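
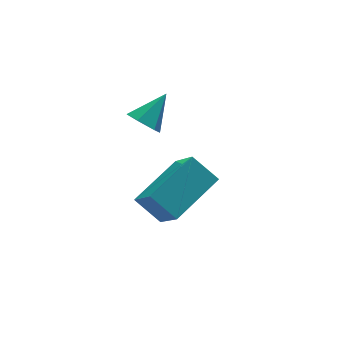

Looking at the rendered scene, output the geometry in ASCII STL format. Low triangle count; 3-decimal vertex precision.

solid 
facet normal -0.734 -0.326 -0.596
outer loop
vertex -1.261 3.861 2.863
vertex -1.543 3.614 3.345
vertex -1.665 4.189 3.181
endloop
endfacet
facet normal 0.422 0.843 -0.333
outer loop
vertex -1.261 3.861 2.863
vertex -1.665 4.189 3.181
vertex -0.617 4.026 4.095
endloop
endfacet
facet normal -0.735 -0.326 -0.595
outer loop
vertex -1.665 4.189 3.181
vertex -1.543 3.614 3.345
vertex -1.946 3.942 3.663
endloop
endfacet
facet normal -0.177 0.914 0.365
outer loop
vertex -1.665 4.189 3.181
vertex -1.946 3.942 3.663
vertex -0.617 4.026 4.095
endloop
endfacet
facet normal -0.735 -0.326 -0.595
outer loop
vertex -1.946 3.942 3.663
vertex -1.543 3.614 3.345
vertex -1.824 3.368 3.827
endloop
endfacet
facet normal -0.314 0.198 0.928
outer loop
vertex -1.946 3.942 3.663
vertex -1.824 3.368 3.827
vertex -0.617 4.026 4.095
endloop
endfacet
facet normal -0.734 -0.327 -0.595
outer loop
vertex -1.824 3.368 3.827
vertex -1.543 3.614 3.345
vertex -1.42 3.04 3.509
endloop
endfacet
facet normal 0.146 -0.590 0.794
outer loop
vertex -1.824 3.368 3.827
vertex -1.42 3.04 3.509
vertex -0.617 4.026 4.095
endloop
endfacet
facet normal -0.734 -0.327 -0.595
outer loop
vertex -1.42 3.04 3.509
vertex -1.543 3.614 3.345
vertex -1.139 3.286 3.027
endloop
endfacet
facet normal 0.743 -0.662 0.095
outer loop
vertex -1.42 3.04 3.509
vertex -1.139 3.286 3.027
vertex -0.617 4.026 4.095
endloop
endfacet
facet normal -0.734 -0.326 -0.596
outer loop
vertex -1.139 3.286 3.027
vertex -1.543 3.614 3.345
vertex -1.261 3.861 2.863
endloop
endfacet
facet normal 0.882 0.054 -0.468
outer loop
vertex -1.139 3.286 3.027
vertex -1.261 3.861 2.863
vertex -0.617 4.026 4.095
endloop
endfacet
facet normal -0.873 -0.378 -0.308
outer loop
vertex -1.348 1.481 0.446
vertex -1.908 2.239 1.105
vertex -1.374 2.723 -1.005
endloop
endfacet
facet normal 0.488 -0.659 -0.573
outer loop
vertex 0.328 3.461 -0.405
vertex -1.348 1.481 0.446
vertex -1.374 2.723 -1.005
endloop
endfacet
facet normal -0.873 -0.379 -0.308
outer loop
vertex -1.374 2.723 -1.005
vertex -1.908 2.239 1.105
vertex -1.935 3.481 -0.346
endloop
endfacet
facet normal -0.014 0.650 -0.760
outer loop
vertex -1.935 3.481 -0.346
vertex 0.328 3.461 -0.405
vertex -1.374 2.723 -1.005
endloop
endfacet
facet normal 0.014 -0.650 0.760
outer loop
vertex -1.348 1.481 0.446
vertex -0.206 2.977 1.705
vertex -1.908 2.239 1.105
endloop
endfacet
facet normal 0.487 -0.659 -0.573
outer loop
vertex 0.355 2.219 1.046
vertex -1.348 1.481 0.446
vertex 0.328 3.461 -0.405
endloop
endfacet
facet normal 0.014 -0.650 0.760
outer loop
vertex 0.355 2.219 1.046
vertex -0.206 2.977 1.705
vertex -1.348 1.481 0.446
endloop
endfacet
facet normal -0.488 0.659 0.573
outer loop
vertex -1.908 2.239 1.105
vertex -0.206 2.977 1.705
vertex -1.935 3.481 -0.346
endloop
endfacet
facet normal -0.014 0.650 -0.760
outer loop
vertex -0.232 4.219 0.254
vertex 0.328 3.461 -0.405
vertex -1.935 3.481 -0.346
endloop
endfacet
facet normal -0.487 0.659 0.573
outer loop
vertex -1.935 3.481 -0.346
vertex -0.206 2.977 1.705
vertex -0.232 4.219 0.254
endloop
endfacet
facet normal 0.873 0.378 0.307
outer loop
vertex -0.232 4.219 0.254
vertex 0.355 2.219 1.046
vertex 0.328 3.461 -0.405
endloop
endfacet
facet normal 0.873 0.378 0.308
outer loop
vertex -0.206 2.977 1.705
vertex 0.355 2.219 1.046
vertex -0.232 4.219 0.254
endloop
endfacet

endsolid


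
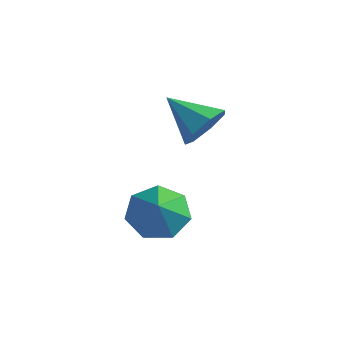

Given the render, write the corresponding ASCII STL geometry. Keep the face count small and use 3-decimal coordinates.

solid 
facet normal -0.508 0.528 -0.680
outer loop
vertex -0.952 -0.32 -2.817
vertex -1.606 -0.189 -2.227
vertex -0.885 0.311 -2.377
endloop
endfacet
facet normal 0.995 -0.043 -0.090
outer loop
vertex -0.952 -0.32 -2.817
vertex -0.885 0.311 -2.377
vertex -0.834 -0.991 -1.193
endloop
endfacet
facet normal -0.508 0.527 -0.681
outer loop
vertex -0.885 0.311 -2.377
vertex -1.606 -0.189 -2.227
vertex -1.361 0.566 -1.825
endloop
endfacet
facet normal 0.769 0.446 0.457
outer loop
vertex -0.885 0.311 -2.377
vertex -1.361 0.566 -1.825
vertex -0.834 -0.991 -1.193
endloop
endfacet
facet normal -0.509 0.527 -0.681
outer loop
vertex -1.361 0.566 -1.825
vertex -1.606 -0.189 -2.227
vertex -2.021 0.252 -1.575
endloop
endfacet
facet normal 0.144 0.414 0.899
outer loop
vertex -1.361 0.566 -1.825
vertex -2.021 0.252 -1.575
vertex -0.834 -0.991 -1.193
endloop
endfacet
facet normal -0.508 0.528 -0.681
outer loop
vertex -2.021 0.252 -1.575
vertex -1.606 -0.189 -2.227
vertex -2.369 -0.394 -1.817
endloop
endfacet
facet normal -0.413 -0.116 0.904
outer loop
vertex -2.021 0.252 -1.575
vertex -2.369 -0.394 -1.817
vertex -0.834 -0.991 -1.193
endloop
endfacet
facet normal -0.508 0.529 -0.680
outer loop
vertex -2.369 -0.394 -1.817
vertex -1.606 -0.189 -2.227
vertex -2.142 -0.885 -2.368
endloop
endfacet
facet normal -0.479 -0.744 0.466
outer loop
vertex -2.369 -0.394 -1.817
vertex -2.142 -0.885 -2.368
vertex -0.834 -0.991 -1.193
endloop
endfacet
facet normal -0.508 0.529 -0.680
outer loop
vertex -2.142 -0.885 -2.368
vertex -1.606 -0.189 -2.227
vertex -1.512 -0.852 -2.813
endloop
endfacet
facet normal -0.006 -0.997 -0.083
outer loop
vertex -2.142 -0.885 -2.368
vertex -1.512 -0.852 -2.813
vertex -0.834 -0.991 -1.193
endloop
endfacet
facet normal -0.508 0.529 -0.680
outer loop
vertex -1.512 -0.852 -2.813
vertex -1.606 -0.189 -2.227
vertex -0.952 -0.32 -2.817
endloop
endfacet
facet normal 0.649 -0.685 -0.330
outer loop
vertex -1.512 -0.852 -2.813
vertex -0.952 -0.32 -2.817
vertex -0.834 -0.991 -1.193
endloop
endfacet
facet normal 0.852 0.135 -0.506
outer loop
vertex -0.547 0.636 1.397
vertex -0.945 0.916 0.801
vertex -0.649 1.296 1.401
endloop
endfacet
facet normal 0.076 0.006 0.997
outer loop
vertex -0.547 0.636 1.397
vertex -0.649 1.296 1.401
vertex -2.155 0.724 1.519
endloop
endfacet
facet normal 0.852 0.135 -0.506
outer loop
vertex -0.649 1.296 1.401
vertex -0.945 0.916 0.801
vertex -0.974 1.67 0.953
endloop
endfacet
facet normal -0.201 0.675 0.710
outer loop
vertex -0.649 1.296 1.401
vertex -0.974 1.67 0.953
vertex -2.155 0.724 1.519
endloop
endfacet
facet normal 0.852 0.135 -0.506
outer loop
vertex -0.974 1.67 0.953
vertex -0.945 0.916 0.801
vertex -1.278 1.476 0.39
endloop
endfacet
facet normal -0.608 0.792 0.055
outer loop
vertex -0.974 1.67 0.953
vertex -1.278 1.476 0.39
vertex -2.155 0.724 1.519
endloop
endfacet
facet normal 0.852 0.135 -0.506
outer loop
vertex -1.278 1.476 0.39
vertex -0.945 0.916 0.801
vertex -1.331 0.86 0.137
endloop
endfacet
facet normal -0.839 0.267 -0.474
outer loop
vertex -1.278 1.476 0.39
vertex -1.331 0.86 0.137
vertex -2.155 0.724 1.519
endloop
endfacet
facet normal 0.852 0.135 -0.506
outer loop
vertex -1.331 0.86 0.137
vertex -0.945 0.916 0.801
vertex -1.094 0.286 0.383
endloop
endfacet
facet normal -0.720 -0.502 -0.479
outer loop
vertex -1.331 0.86 0.137
vertex -1.094 0.286 0.383
vertex -2.155 0.724 1.519
endloop
endfacet
facet normal 0.852 0.134 -0.506
outer loop
vertex -1.094 0.286 0.383
vertex -0.945 0.916 0.801
vertex -0.745 0.186 0.944
endloop
endfacet
facet normal -0.340 -0.939 0.044
outer loop
vertex -1.094 0.286 0.383
vertex -0.745 0.186 0.944
vertex -2.155 0.724 1.519
endloop
endfacet
facet normal 0.852 0.134 -0.506
outer loop
vertex -0.745 0.186 0.944
vertex -0.945 0.916 0.801
vertex -0.547 0.636 1.397
endloop
endfacet
facet normal 0.014 -0.712 0.702
outer loop
vertex -0.745 0.186 0.944
vertex -0.547 0.636 1.397
vertex -2.155 0.724 1.519
endloop
endfacet

endsolid


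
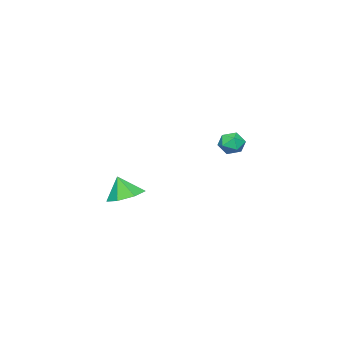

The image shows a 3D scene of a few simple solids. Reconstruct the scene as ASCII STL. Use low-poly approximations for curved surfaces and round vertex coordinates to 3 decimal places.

solid 
facet normal 0.135 0.013 0.991
outer loop
vertex -1.886 1.936 0.453
vertex -2.511 1.622 0.542
vertex -1.929 1.233 0.468
endloop
endfacet
facet normal 0.759 -0.033 0.650
outer loop
vertex -1.886 1.936 0.453
vertex -1.929 1.233 0.468
vertex -1.512 1.551 -0.003
endloop
endfacet
facet normal 0.817 0.534 0.219
outer loop
vertex -1.886 1.936 0.453
vertex -1.512 1.551 -0.003
vertex -1.837 2.137 -0.22
endloop
endfacet
facet normal 0.226 0.929 0.294
outer loop
vertex -1.886 1.936 0.453
vertex -1.837 2.137 -0.22
vertex -2.454 2.181 0.116
endloop
endfacet
facet normal -0.195 0.607 0.770
outer loop
vertex -1.886 1.936 0.453
vertex -2.454 2.181 0.116
vertex -2.511 1.622 0.542
endloop
endfacet
facet normal 0.747 -0.618 0.244
outer loop
vertex -1.512 1.551 -0.003
vertex -1.929 1.233 0.468
vertex -1.906 0.999 -0.196
endloop
endfacet
facet normal -0.264 -0.546 0.795
outer loop
vertex -1.929 1.233 0.468
vertex -2.511 1.622 0.542
vertex -2.523 1.043 0.14
endloop
endfacet
facet normal -0.797 0.415 0.439
outer loop
vertex -2.511 1.622 0.542
vertex -2.454 2.181 0.116
vertex -2.848 1.629 -0.077
endloop
endfacet
facet normal -0.115 0.936 -0.334
outer loop
vertex -2.454 2.181 0.116
vertex -1.837 2.137 -0.22
vertex -2.431 1.947 -0.548
endloop
endfacet
facet normal 0.840 0.298 -0.454
outer loop
vertex -1.837 2.137 -0.22
vertex -1.512 1.551 -0.003
vertex -1.849 1.558 -0.622
endloop
endfacet
facet normal -0.226 -0.929 -0.294
outer loop
vertex -2.474 1.244 -0.533
vertex -1.906 0.999 -0.196
vertex -2.523 1.043 0.14
endloop
endfacet
facet normal -0.817 -0.534 -0.219
outer loop
vertex -2.474 1.244 -0.533
vertex -2.523 1.043 0.14
vertex -2.848 1.629 -0.077
endloop
endfacet
facet normal -0.759 0.033 -0.650
outer loop
vertex -2.474 1.244 -0.533
vertex -2.848 1.629 -0.077
vertex -2.431 1.947 -0.548
endloop
endfacet
facet normal -0.135 -0.013 -0.991
outer loop
vertex -2.474 1.244 -0.533
vertex -2.431 1.947 -0.548
vertex -1.849 1.558 -0.622
endloop
endfacet
facet normal 0.195 -0.607 -0.770
outer loop
vertex -2.474 1.244 -0.533
vertex -1.849 1.558 -0.622
vertex -1.906 0.999 -0.196
endloop
endfacet
facet normal 0.115 -0.936 0.334
outer loop
vertex -2.523 1.043 0.14
vertex -1.906 0.999 -0.196
vertex -1.929 1.233 0.468
endloop
endfacet
facet normal -0.840 -0.298 0.454
outer loop
vertex -2.848 1.629 -0.077
vertex -2.523 1.043 0.14
vertex -2.511 1.622 0.542
endloop
endfacet
facet normal -0.747 0.618 -0.244
outer loop
vertex -2.431 1.947 -0.548
vertex -2.848 1.629 -0.077
vertex -2.454 2.181 0.116
endloop
endfacet
facet normal 0.264 0.546 -0.795
outer loop
vertex -1.849 1.558 -0.622
vertex -2.431 1.947 -0.548
vertex -1.837 2.137 -0.22
endloop
endfacet
facet normal 0.797 -0.415 -0.439
outer loop
vertex -1.906 0.999 -0.196
vertex -1.849 1.558 -0.622
vertex -1.512 1.551 -0.003
endloop
endfacet
facet normal -0.065 0.363 -0.930
outer loop
vertex 4.445 -0.351 -2.031
vertex 3.713 0.149 -1.785
vertex 4.602 0.382 -1.756
endloop
endfacet
facet normal 0.832 -0.342 0.437
outer loop
vertex 4.445 -0.351 -2.031
vertex 4.602 0.382 -1.756
vertex 3.787 -0.269 -0.715
endloop
endfacet
facet normal -0.065 0.363 -0.930
outer loop
vertex 4.602 0.382 -1.756
vertex 3.713 0.149 -1.785
vertex 4.09 0.939 -1.503
endloop
endfacet
facet normal 0.658 0.289 0.696
outer loop
vertex 4.602 0.382 -1.756
vertex 4.09 0.939 -1.503
vertex 3.787 -0.269 -0.715
endloop
endfacet
facet normal -0.065 0.363 -0.930
outer loop
vertex 4.09 0.939 -1.503
vertex 3.713 0.149 -1.785
vertex 3.293 0.901 -1.462
endloop
endfacet
facet normal 0.017 0.543 0.839
outer loop
vertex 4.09 0.939 -1.503
vertex 3.293 0.901 -1.462
vertex 3.787 -0.269 -0.715
endloop
endfacet
facet normal -0.065 0.363 -0.930
outer loop
vertex 3.293 0.901 -1.462
vertex 3.713 0.149 -1.785
vertex 2.813 0.297 -1.664
endloop
endfacet
facet normal -0.608 0.229 0.760
outer loop
vertex 3.293 0.901 -1.462
vertex 2.813 0.297 -1.664
vertex 3.787 -0.269 -0.715
endloop
endfacet
facet normal -0.065 0.362 -0.930
outer loop
vertex 2.813 0.297 -1.664
vertex 3.713 0.149 -1.785
vertex 3.01 -0.419 -1.957
endloop
endfacet
facet normal -0.747 -0.417 0.518
outer loop
vertex 2.813 0.297 -1.664
vertex 3.01 -0.419 -1.957
vertex 3.787 -0.269 -0.715
endloop
endfacet
facet normal -0.065 0.362 -0.930
outer loop
vertex 3.01 -0.419 -1.957
vertex 3.713 0.149 -1.785
vertex 3.736 -0.708 -2.12
endloop
endfacet
facet normal -0.296 -0.909 0.295
outer loop
vertex 3.01 -0.419 -1.957
vertex 3.736 -0.708 -2.12
vertex 3.787 -0.269 -0.715
endloop
endfacet
facet normal -0.065 0.362 -0.930
outer loop
vertex 3.736 -0.708 -2.12
vertex 3.713 0.149 -1.785
vertex 4.445 -0.351 -2.031
endloop
endfacet
facet normal 0.408 -0.875 0.259
outer loop
vertex 3.736 -0.708 -2.12
vertex 4.445 -0.351 -2.031
vertex 3.787 -0.269 -0.715
endloop
endfacet

endsolid


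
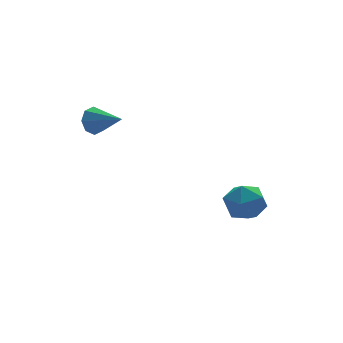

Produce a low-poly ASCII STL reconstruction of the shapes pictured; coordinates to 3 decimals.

solid 
facet normal 0.306 0.537 0.786
outer loop
vertex 3.656 1.847 -3.586
vertex 3.514 0.97 -2.931
vertex 4.487 1.138 -3.425
endloop
endfacet
facet normal 0.617 0.765 0.185
outer loop
vertex 3.656 1.847 -3.586
vertex 4.487 1.138 -3.425
vertex 4.292 1.54 -4.435
endloop
endfacet
facet normal 0.102 0.957 -0.270
outer loop
vertex 3.656 1.847 -3.586
vertex 4.292 1.54 -4.435
vertex 3.198 1.62 -4.565
endloop
endfacet
facet normal -0.527 0.849 0.050
outer loop
vertex 3.656 1.847 -3.586
vertex 3.198 1.62 -4.565
vertex 2.717 1.267 -3.635
endloop
endfacet
facet normal -0.400 0.589 0.702
outer loop
vertex 3.656 1.847 -3.586
vertex 2.717 1.267 -3.635
vertex 3.514 0.97 -2.931
endloop
endfacet
facet normal 0.971 0.216 -0.101
outer loop
vertex 4.292 1.54 -4.435
vertex 4.487 1.138 -3.425
vertex 4.543 0.473 -4.305
endloop
endfacet
facet normal 0.468 -0.153 0.870
outer loop
vertex 4.487 1.138 -3.425
vertex 3.514 0.97 -2.931
vertex 4.062 0.12 -3.375
endloop
endfacet
facet normal -0.675 -0.069 0.735
outer loop
vertex 3.514 0.97 -2.931
vertex 2.717 1.267 -3.635
vertex 2.968 0.2 -3.505
endloop
endfacet
facet normal -0.879 0.351 -0.321
outer loop
vertex 2.717 1.267 -3.635
vertex 3.198 1.62 -4.565
vertex 2.773 0.602 -4.515
endloop
endfacet
facet normal 0.138 0.527 -0.839
outer loop
vertex 3.198 1.62 -4.565
vertex 4.292 1.54 -4.435
vertex 3.746 0.77 -5.009
endloop
endfacet
facet normal 0.527 -0.849 -0.050
outer loop
vertex 3.604 -0.107 -4.354
vertex 4.543 0.473 -4.305
vertex 4.062 0.12 -3.375
endloop
endfacet
facet normal -0.102 -0.957 0.270
outer loop
vertex 3.604 -0.107 -4.354
vertex 4.062 0.12 -3.375
vertex 2.968 0.2 -3.505
endloop
endfacet
facet normal -0.617 -0.765 -0.185
outer loop
vertex 3.604 -0.107 -4.354
vertex 2.968 0.2 -3.505
vertex 2.773 0.602 -4.515
endloop
endfacet
facet normal -0.306 -0.537 -0.786
outer loop
vertex 3.604 -0.107 -4.354
vertex 2.773 0.602 -4.515
vertex 3.746 0.77 -5.009
endloop
endfacet
facet normal 0.400 -0.589 -0.702
outer loop
vertex 3.604 -0.107 -4.354
vertex 3.746 0.77 -5.009
vertex 4.543 0.473 -4.305
endloop
endfacet
facet normal 0.879 -0.351 0.321
outer loop
vertex 4.062 0.12 -3.375
vertex 4.543 0.473 -4.305
vertex 4.487 1.138 -3.425
endloop
endfacet
facet normal -0.138 -0.527 0.839
outer loop
vertex 2.968 0.2 -3.505
vertex 4.062 0.12 -3.375
vertex 3.514 0.97 -2.931
endloop
endfacet
facet normal -0.971 -0.216 0.101
outer loop
vertex 2.773 0.602 -4.515
vertex 2.968 0.2 -3.505
vertex 2.717 1.267 -3.635
endloop
endfacet
facet normal -0.468 0.153 -0.870
outer loop
vertex 3.746 0.77 -5.009
vertex 2.773 0.602 -4.515
vertex 3.198 1.62 -4.565
endloop
endfacet
facet normal 0.675 0.069 -0.735
outer loop
vertex 4.543 0.473 -4.305
vertex 3.746 0.77 -5.009
vertex 4.292 1.54 -4.435
endloop
endfacet
facet normal -0.357 0.853 -0.381
outer loop
vertex -1.686 4.002 0.579
vertex -2.049 4.142 1.232
vertex -1.361 4.306 0.954
endloop
endfacet
facet normal 0.829 -0.314 -0.464
outer loop
vertex -1.686 4.002 0.579
vertex -1.361 4.306 0.954
vertex -1.451 2.718 1.868
endloop
endfacet
facet normal -0.358 0.852 -0.383
outer loop
vertex -1.361 4.306 0.954
vertex -2.049 4.142 1.232
vertex -1.44 4.514 1.491
endloop
endfacet
facet normal 0.990 0.023 0.137
outer loop
vertex -1.361 4.306 0.954
vertex -1.44 4.514 1.491
vertex -1.451 2.718 1.868
endloop
endfacet
facet normal -0.359 0.852 -0.380
outer loop
vertex -1.44 4.514 1.491
vertex -2.049 4.142 1.232
vertex -1.875 4.503 1.877
endloop
endfacet
facet normal 0.654 0.152 0.741
outer loop
vertex -1.44 4.514 1.491
vertex -1.875 4.503 1.877
vertex -1.451 2.718 1.868
endloop
endfacet
facet normal -0.357 0.853 -0.381
outer loop
vertex -1.875 4.503 1.877
vertex -2.049 4.142 1.232
vertex -2.413 4.281 1.884
endloop
endfacet
facet normal 0.014 -0.002 1.000
outer loop
vertex -1.875 4.503 1.877
vertex -2.413 4.281 1.884
vertex -1.451 2.718 1.868
endloop
endfacet
facet normal -0.358 0.852 -0.382
outer loop
vertex -2.413 4.281 1.884
vertex -2.049 4.142 1.232
vertex -2.737 3.977 1.509
endloop
endfacet
facet normal -0.552 -0.347 0.758
outer loop
vertex -2.413 4.281 1.884
vertex -2.737 3.977 1.509
vertex -1.451 2.718 1.868
endloop
endfacet
facet normal -0.358 0.852 -0.383
outer loop
vertex -2.737 3.977 1.509
vertex -2.049 4.142 1.232
vertex -2.658 3.769 0.972
endloop
endfacet
facet normal -0.713 -0.683 0.160
outer loop
vertex -2.737 3.977 1.509
vertex -2.658 3.769 0.972
vertex -1.451 2.718 1.868
endloop
endfacet
facet normal -0.359 0.852 -0.381
outer loop
vertex -2.658 3.769 0.972
vertex -2.049 4.142 1.232
vertex -2.223 3.78 0.586
endloop
endfacet
facet normal -0.376 -0.812 -0.447
outer loop
vertex -2.658 3.769 0.972
vertex -2.223 3.78 0.586
vertex -1.451 2.718 1.868
endloop
endfacet
facet normal -0.357 0.853 -0.381
outer loop
vertex -2.223 3.78 0.586
vertex -2.049 4.142 1.232
vertex -1.686 4.002 0.579
endloop
endfacet
facet normal 0.263 -0.659 -0.705
outer loop
vertex -2.223 3.78 0.586
vertex -1.686 4.002 0.579
vertex -1.451 2.718 1.868
endloop
endfacet

endsolid


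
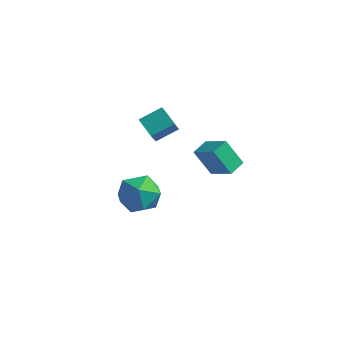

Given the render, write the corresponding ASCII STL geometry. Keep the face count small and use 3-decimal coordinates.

solid 
facet normal -0.588 -0.695 -0.413
outer loop
vertex -2.723 -0.559 4.45
vertex -2.976 0.355 3.274
vertex -1.845 -0.99 3.925
endloop
endfacet
facet normal 0.168 -0.605 0.778
outer loop
vertex -1.104 -0.115 4.446
vertex -2.723 -0.559 4.45
vertex -1.845 -0.99 3.925
endloop
endfacet
facet normal -0.589 -0.695 -0.413
outer loop
vertex -1.845 -0.99 3.925
vertex -2.976 0.355 3.274
vertex -2.099 -0.077 2.75
endloop
endfacet
facet normal 0.791 -0.388 -0.473
outer loop
vertex -2.099 -0.077 2.75
vertex -1.104 -0.115 4.446
vertex -1.845 -0.99 3.925
endloop
endfacet
facet normal -0.791 0.389 0.472
outer loop
vertex -2.723 -0.559 4.45
vertex -2.235 1.23 3.795
vertex -2.976 0.355 3.274
endloop
endfacet
facet normal 0.168 -0.604 0.779
outer loop
vertex -1.981 0.317 4.97
vertex -2.723 -0.559 4.45
vertex -1.104 -0.115 4.446
endloop
endfacet
facet normal -0.791 0.389 0.473
outer loop
vertex -1.981 0.317 4.97
vertex -2.235 1.23 3.795
vertex -2.723 -0.559 4.45
endloop
endfacet
facet normal -0.167 0.605 -0.778
outer loop
vertex -2.976 0.355 3.274
vertex -2.235 1.23 3.795
vertex -2.099 -0.077 2.75
endloop
endfacet
facet normal 0.791 -0.389 -0.473
outer loop
vertex -1.357 0.799 3.27
vertex -1.104 -0.115 4.446
vertex -2.099 -0.077 2.75
endloop
endfacet
facet normal -0.169 0.605 -0.778
outer loop
vertex -2.099 -0.077 2.75
vertex -2.235 1.23 3.795
vertex -1.357 0.799 3.27
endloop
endfacet
facet normal 0.589 0.695 0.413
outer loop
vertex -1.357 0.799 3.27
vertex -1.981 0.317 4.97
vertex -1.104 -0.115 4.446
endloop
endfacet
facet normal 0.588 0.695 0.413
outer loop
vertex -2.235 1.23 3.795
vertex -1.981 0.317 4.97
vertex -1.357 0.799 3.27
endloop
endfacet
facet normal -0.953 0.209 0.221
outer loop
vertex -3.901 1.048 -1.705
vertex -4.257 0.009 -2.259
vertex -3.98 0.003 -1.06
endloop
endfacet
facet normal -0.512 0.479 0.713
outer loop
vertex -3.901 1.048 -1.705
vertex -3.98 0.003 -1.06
vertex -3.028 0.763 -0.886
endloop
endfacet
facet normal -0.060 0.921 0.384
outer loop
vertex -3.901 1.048 -1.705
vertex -3.028 0.763 -0.886
vertex -2.717 1.238 -1.977
endloop
endfacet
facet normal -0.220 0.925 -0.310
outer loop
vertex -3.901 1.048 -1.705
vertex -2.717 1.238 -1.977
vertex -3.476 0.773 -2.825
endloop
endfacet
facet normal -0.772 0.484 -0.412
outer loop
vertex -3.901 1.048 -1.705
vertex -3.476 0.773 -2.825
vertex -4.257 0.009 -2.259
endloop
endfacet
facet normal -0.133 -0.060 0.989
outer loop
vertex -3.028 0.763 -0.886
vertex -3.98 0.003 -1.06
vertex -2.844 -0.453 -0.935
endloop
endfacet
facet normal -0.846 -0.498 0.193
outer loop
vertex -3.98 0.003 -1.06
vertex -4.257 0.009 -2.259
vertex -3.603 -0.918 -1.783
endloop
endfacet
facet normal -0.553 -0.050 -0.831
outer loop
vertex -4.257 0.009 -2.259
vertex -3.476 0.773 -2.825
vertex -3.292 -0.443 -2.874
endloop
endfacet
facet normal 0.340 0.663 -0.667
outer loop
vertex -3.476 0.773 -2.825
vertex -2.717 1.238 -1.977
vertex -2.34 0.317 -2.7
endloop
endfacet
facet normal 0.599 0.657 0.457
outer loop
vertex -2.717 1.238 -1.977
vertex -3.028 0.763 -0.886
vertex -2.063 0.311 -1.501
endloop
endfacet
facet normal 0.220 -0.925 0.310
outer loop
vertex -2.419 -0.728 -2.055
vertex -2.844 -0.453 -0.935
vertex -3.603 -0.918 -1.783
endloop
endfacet
facet normal 0.060 -0.921 -0.384
outer loop
vertex -2.419 -0.728 -2.055
vertex -3.603 -0.918 -1.783
vertex -3.292 -0.443 -2.874
endloop
endfacet
facet normal 0.512 -0.479 -0.713
outer loop
vertex -2.419 -0.728 -2.055
vertex -3.292 -0.443 -2.874
vertex -2.34 0.317 -2.7
endloop
endfacet
facet normal 0.953 -0.209 -0.221
outer loop
vertex -2.419 -0.728 -2.055
vertex -2.34 0.317 -2.7
vertex -2.063 0.311 -1.501
endloop
endfacet
facet normal 0.772 -0.484 0.412
outer loop
vertex -2.419 -0.728 -2.055
vertex -2.063 0.311 -1.501
vertex -2.844 -0.453 -0.935
endloop
endfacet
facet normal -0.340 -0.663 0.667
outer loop
vertex -3.603 -0.918 -1.783
vertex -2.844 -0.453 -0.935
vertex -3.98 0.003 -1.06
endloop
endfacet
facet normal -0.599 -0.657 -0.457
outer loop
vertex -3.292 -0.443 -2.874
vertex -3.603 -0.918 -1.783
vertex -4.257 0.009 -2.259
endloop
endfacet
facet normal 0.133 0.060 -0.989
outer loop
vertex -2.34 0.317 -2.7
vertex -3.292 -0.443 -2.874
vertex -3.476 0.773 -2.825
endloop
endfacet
facet normal 0.846 0.498 -0.193
outer loop
vertex -2.063 0.311 -1.501
vertex -2.34 0.317 -2.7
vertex -2.717 1.238 -1.977
endloop
endfacet
facet normal 0.553 0.050 0.831
outer loop
vertex -2.844 -0.453 -0.935
vertex -2.063 0.311 -1.501
vertex -3.028 0.763 -0.886
endloop
endfacet
facet normal -0.807 0.239 -0.540
outer loop
vertex -0.324 0.314 2.363
vertex -0.164 1.217 2.523
vertex 0.557 0.386 1.077
endloop
endfacet
facet normal -0.172 -0.970 -0.172
outer loop
vertex 1.784 0.023 1.897
vertex -0.324 0.314 2.363
vertex 0.557 0.386 1.077
endloop
endfacet
facet normal -0.808 0.238 -0.540
outer loop
vertex 0.557 0.386 1.077
vertex -0.164 1.217 2.523
vertex 0.716 1.288 1.237
endloop
endfacet
facet normal 0.565 0.047 -0.824
outer loop
vertex 0.716 1.288 1.237
vertex 1.784 0.023 1.897
vertex 0.557 0.386 1.077
endloop
endfacet
facet normal -0.564 -0.046 0.824
outer loop
vertex -0.324 0.314 2.363
vertex 1.063 0.854 3.343
vertex -0.164 1.217 2.523
endloop
endfacet
facet normal -0.172 -0.970 -0.171
outer loop
vertex 0.904 -0.048 3.183
vertex -0.324 0.314 2.363
vertex 1.784 0.023 1.897
endloop
endfacet
facet normal -0.564 -0.047 0.824
outer loop
vertex 0.904 -0.048 3.183
vertex 1.063 0.854 3.343
vertex -0.324 0.314 2.363
endloop
endfacet
facet normal 0.172 0.970 0.171
outer loop
vertex -0.164 1.217 2.523
vertex 1.063 0.854 3.343
vertex 0.716 1.288 1.237
endloop
endfacet
facet normal 0.564 0.046 -0.824
outer loop
vertex 1.944 0.926 2.057
vertex 1.784 0.023 1.897
vertex 0.716 1.288 1.237
endloop
endfacet
facet normal 0.171 0.970 0.172
outer loop
vertex 0.716 1.288 1.237
vertex 1.063 0.854 3.343
vertex 1.944 0.926 2.057
endloop
endfacet
facet normal 0.808 -0.239 0.539
outer loop
vertex 1.944 0.926 2.057
vertex 0.904 -0.048 3.183
vertex 1.784 0.023 1.897
endloop
endfacet
facet normal 0.807 -0.238 0.540
outer loop
vertex 1.063 0.854 3.343
vertex 0.904 -0.048 3.183
vertex 1.944 0.926 2.057
endloop
endfacet

endsolid


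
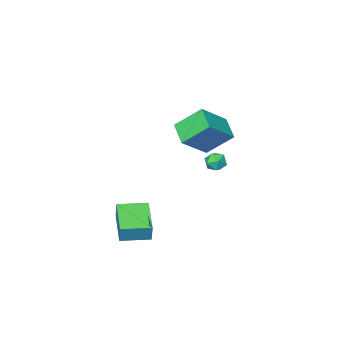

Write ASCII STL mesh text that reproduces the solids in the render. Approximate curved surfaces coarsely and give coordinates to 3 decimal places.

solid 
facet normal -0.518 0.535 0.667
outer loop
vertex -1.451 0.824 4.268
vertex -0.947 1.971 3.739
vertex -2.924 0.911 3.056
endloop
endfacet
facet normal -0.370 -0.843 0.389
outer loop
vertex -2.013 -0.031 1.881
vertex -1.451 0.824 4.268
vertex -2.924 0.911 3.056
endloop
endfacet
facet normal -0.518 0.535 0.668
outer loop
vertex -2.924 0.911 3.056
vertex -0.947 1.971 3.739
vertex -2.421 2.058 2.527
endloop
endfacet
facet normal -0.771 0.046 -0.635
outer loop
vertex -2.421 2.058 2.527
vertex -2.013 -0.031 1.881
vertex -2.924 0.911 3.056
endloop
endfacet
facet normal 0.771 -0.046 0.635
outer loop
vertex -1.451 0.824 4.268
vertex -0.036 1.029 2.564
vertex -0.947 1.971 3.739
endloop
endfacet
facet normal -0.370 -0.844 0.389
outer loop
vertex -0.539 -0.118 3.093
vertex -1.451 0.824 4.268
vertex -2.013 -0.031 1.881
endloop
endfacet
facet normal 0.771 -0.045 0.635
outer loop
vertex -0.539 -0.118 3.093
vertex -0.036 1.029 2.564
vertex -1.451 0.824 4.268
endloop
endfacet
facet normal 0.370 0.844 -0.389
outer loop
vertex -0.947 1.971 3.739
vertex -0.036 1.029 2.564
vertex -2.421 2.058 2.527
endloop
endfacet
facet normal -0.771 0.046 -0.635
outer loop
vertex -1.509 1.116 1.352
vertex -2.013 -0.031 1.881
vertex -2.421 2.058 2.527
endloop
endfacet
facet normal 0.370 0.844 -0.389
outer loop
vertex -2.421 2.058 2.527
vertex -0.036 1.029 2.564
vertex -1.509 1.116 1.352
endloop
endfacet
facet normal 0.517 -0.535 -0.668
outer loop
vertex -1.509 1.116 1.352
vertex -0.539 -0.118 3.093
vertex -2.013 -0.031 1.881
endloop
endfacet
facet normal 0.518 -0.535 -0.668
outer loop
vertex -0.036 1.029 2.564
vertex -0.539 -0.118 3.093
vertex -1.509 1.116 1.352
endloop
endfacet
facet normal -0.887 -0.158 0.435
outer loop
vertex -3.76 -0.095 -0.608
vertex -3.492 -0.506 -0.211
vertex -3.526 0.105 -0.058
endloop
endfacet
facet normal -0.844 0.506 0.175
outer loop
vertex -3.76 -0.095 -0.608
vertex -3.526 0.105 -0.058
vertex -3.432 0.443 -0.582
endloop
endfacet
facet normal -0.716 0.462 -0.524
outer loop
vertex -3.76 -0.095 -0.608
vertex -3.432 0.443 -0.582
vertex -3.341 0.041 -1.06
endloop
endfacet
facet normal -0.678 -0.230 -0.698
outer loop
vertex -3.76 -0.095 -0.608
vertex -3.341 0.041 -1.06
vertex -3.378 -0.545 -0.831
endloop
endfacet
facet normal -0.783 -0.613 -0.105
outer loop
vertex -3.76 -0.095 -0.608
vertex -3.378 -0.545 -0.831
vertex -3.492 -0.506 -0.211
endloop
endfacet
facet normal -0.287 0.828 0.482
outer loop
vertex -3.432 0.443 -0.582
vertex -3.526 0.105 -0.058
vertex -2.962 0.365 -0.169
endloop
endfacet
facet normal -0.354 -0.246 0.902
outer loop
vertex -3.526 0.105 -0.058
vertex -3.492 -0.506 -0.211
vertex -2.999 -0.221 0.06
endloop
endfacet
facet normal -0.187 -0.982 0.027
outer loop
vertex -3.492 -0.506 -0.211
vertex -3.378 -0.545 -0.831
vertex -2.908 -0.623 -0.418
endloop
endfacet
facet normal -0.016 -0.363 -0.932
outer loop
vertex -3.378 -0.545 -0.831
vertex -3.341 0.041 -1.06
vertex -2.814 -0.285 -0.942
endloop
endfacet
facet normal -0.079 0.755 -0.650
outer loop
vertex -3.341 0.041 -1.06
vertex -3.432 0.443 -0.582
vertex -2.848 0.326 -0.789
endloop
endfacet
facet normal 0.678 0.230 0.698
outer loop
vertex -2.58 -0.085 -0.392
vertex -2.962 0.365 -0.169
vertex -2.999 -0.221 0.06
endloop
endfacet
facet normal 0.716 -0.462 0.524
outer loop
vertex -2.58 -0.085 -0.392
vertex -2.999 -0.221 0.06
vertex -2.908 -0.623 -0.418
endloop
endfacet
facet normal 0.844 -0.506 -0.175
outer loop
vertex -2.58 -0.085 -0.392
vertex -2.908 -0.623 -0.418
vertex -2.814 -0.285 -0.942
endloop
endfacet
facet normal 0.887 0.158 -0.435
outer loop
vertex -2.58 -0.085 -0.392
vertex -2.814 -0.285 -0.942
vertex -2.848 0.326 -0.789
endloop
endfacet
facet normal 0.783 0.613 0.105
outer loop
vertex -2.58 -0.085 -0.392
vertex -2.848 0.326 -0.789
vertex -2.962 0.365 -0.169
endloop
endfacet
facet normal 0.016 0.363 0.932
outer loop
vertex -2.999 -0.221 0.06
vertex -2.962 0.365 -0.169
vertex -3.526 0.105 -0.058
endloop
endfacet
facet normal 0.079 -0.755 0.650
outer loop
vertex -2.908 -0.623 -0.418
vertex -2.999 -0.221 0.06
vertex -3.492 -0.506 -0.211
endloop
endfacet
facet normal 0.287 -0.828 -0.482
outer loop
vertex -2.814 -0.285 -0.942
vertex -2.908 -0.623 -0.418
vertex -3.378 -0.545 -0.831
endloop
endfacet
facet normal 0.354 0.246 -0.902
outer loop
vertex -2.848 0.326 -0.789
vertex -2.814 -0.285 -0.942
vertex -3.341 0.041 -1.06
endloop
endfacet
facet normal 0.187 0.982 -0.027
outer loop
vertex -2.962 0.365 -0.169
vertex -2.848 0.326 -0.789
vertex -3.432 0.443 -0.582
endloop
endfacet
facet normal -0.529 -0.803 0.274
outer loop
vertex 3.166 0.084 -0.843
vertex 1.901 0.908 -0.872
vertex 3.029 -0.161 -1.824
endloop
endfacet
facet normal 0.838 -0.545 0.019
outer loop
vertex 4.039 1.372 -2.348
vertex 3.166 0.084 -0.843
vertex 3.029 -0.161 -1.824
endloop
endfacet
facet normal -0.529 -0.803 0.274
outer loop
vertex 3.029 -0.161 -1.824
vertex 1.901 0.908 -0.872
vertex 1.764 0.663 -1.853
endloop
endfacet
facet normal -0.134 -0.240 -0.961
outer loop
vertex 1.764 0.663 -1.853
vertex 4.039 1.372 -2.348
vertex 3.029 -0.161 -1.824
endloop
endfacet
facet normal 0.134 0.240 0.961
outer loop
vertex 3.166 0.084 -0.843
vertex 2.911 2.441 -1.396
vertex 1.901 0.908 -0.872
endloop
endfacet
facet normal 0.838 -0.545 0.019
outer loop
vertex 4.176 1.617 -1.367
vertex 3.166 0.084 -0.843
vertex 4.039 1.372 -2.348
endloop
endfacet
facet normal 0.134 0.240 0.961
outer loop
vertex 4.176 1.617 -1.367
vertex 2.911 2.441 -1.396
vertex 3.166 0.084 -0.843
endloop
endfacet
facet normal -0.838 0.545 -0.019
outer loop
vertex 1.901 0.908 -0.872
vertex 2.911 2.441 -1.396
vertex 1.764 0.663 -1.853
endloop
endfacet
facet normal -0.134 -0.240 -0.961
outer loop
vertex 2.774 2.196 -2.377
vertex 4.039 1.372 -2.348
vertex 1.764 0.663 -1.853
endloop
endfacet
facet normal -0.838 0.545 -0.019
outer loop
vertex 1.764 0.663 -1.853
vertex 2.911 2.441 -1.396
vertex 2.774 2.196 -2.377
endloop
endfacet
facet normal 0.529 0.803 -0.274
outer loop
vertex 2.774 2.196 -2.377
vertex 4.176 1.617 -1.367
vertex 4.039 1.372 -2.348
endloop
endfacet
facet normal 0.529 0.803 -0.274
outer loop
vertex 2.911 2.441 -1.396
vertex 4.176 1.617 -1.367
vertex 2.774 2.196 -2.377
endloop
endfacet

endsolid


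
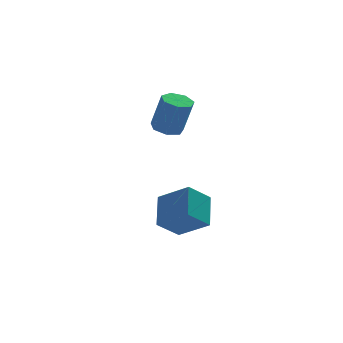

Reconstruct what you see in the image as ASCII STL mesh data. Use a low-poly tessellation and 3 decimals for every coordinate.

solid 
facet normal -0.220 0.156 -0.963
outer loop
vertex 3.844 3.272 1.703
vertex 3.2 2.631 1.746
vertex 3.124 3.523 1.908
endloop
endfacet
facet normal 0.347 0.935 0.073
outer loop
vertex 3.844 3.272 1.703
vertex 3.124 3.523 1.908
vertex 4.325 2.93 3.812
endloop
endfacet
facet normal 0.347 0.935 0.073
outer loop
vertex 4.325 2.93 3.812
vertex 3.124 3.523 1.908
vertex 3.605 3.181 4.017
endloop
endfacet
facet normal 0.219 -0.158 0.963
outer loop
vertex 4.325 2.93 3.812
vertex 3.605 3.181 4.017
vertex 3.68 2.289 3.854
endloop
endfacet
facet normal -0.220 0.156 -0.963
outer loop
vertex 3.124 3.523 1.908
vertex 3.2 2.631 1.746
vertex 2.461 3.103 1.991
endloop
endfacet
facet normal -0.496 0.832 0.248
outer loop
vertex 3.124 3.523 1.908
vertex 2.461 3.103 1.991
vertex 3.605 3.181 4.017
endloop
endfacet
facet normal -0.497 0.831 0.249
outer loop
vertex 3.605 3.181 4.017
vertex 2.461 3.103 1.991
vertex 2.942 2.76 4.099
endloop
endfacet
facet normal 0.219 -0.158 0.963
outer loop
vertex 3.605 3.181 4.017
vertex 2.942 2.76 4.099
vertex 3.68 2.289 3.854
endloop
endfacet
facet normal -0.219 0.157 -0.963
outer loop
vertex 2.461 3.103 1.991
vertex 3.2 2.631 1.746
vertex 2.354 2.327 1.889
endloop
endfacet
facet normal -0.966 0.102 0.237
outer loop
vertex 2.461 3.103 1.991
vertex 2.354 2.327 1.889
vertex 2.942 2.76 4.099
endloop
endfacet
facet normal -0.966 0.102 0.237
outer loop
vertex 2.942 2.76 4.099
vertex 2.354 2.327 1.889
vertex 2.835 1.984 3.998
endloop
endfacet
facet normal 0.220 -0.156 0.963
outer loop
vertex 2.942 2.76 4.099
vertex 2.835 1.984 3.998
vertex 3.68 2.289 3.854
endloop
endfacet
facet normal -0.219 0.157 -0.963
outer loop
vertex 2.354 2.327 1.889
vertex 3.2 2.631 1.746
vertex 2.884 1.78 1.679
endloop
endfacet
facet normal -0.708 -0.704 0.047
outer loop
vertex 2.354 2.327 1.889
vertex 2.884 1.78 1.679
vertex 2.835 1.984 3.998
endloop
endfacet
facet normal -0.708 -0.705 0.047
outer loop
vertex 2.835 1.984 3.998
vertex 2.884 1.78 1.679
vertex 3.365 1.438 3.788
endloop
endfacet
facet normal 0.220 -0.156 0.963
outer loop
vertex 2.835 1.984 3.998
vertex 3.365 1.438 3.788
vertex 3.68 2.289 3.854
endloop
endfacet
facet normal -0.219 0.157 -0.963
outer loop
vertex 2.884 1.78 1.679
vertex 3.2 2.631 1.746
vertex 3.652 1.875 1.52
endloop
endfacet
facet normal 0.084 -0.980 -0.178
outer loop
vertex 2.884 1.78 1.679
vertex 3.652 1.875 1.52
vertex 3.365 1.438 3.788
endloop
endfacet
facet normal 0.083 -0.980 -0.178
outer loop
vertex 3.365 1.438 3.788
vertex 3.652 1.875 1.52
vertex 4.133 1.532 3.628
endloop
endfacet
facet normal 0.220 -0.156 0.963
outer loop
vertex 3.365 1.438 3.788
vertex 4.133 1.532 3.628
vertex 3.68 2.289 3.854
endloop
endfacet
facet normal -0.220 0.156 -0.963
outer loop
vertex 3.652 1.875 1.52
vertex 3.2 2.631 1.746
vertex 4.079 2.539 1.53
endloop
endfacet
facet normal 0.812 -0.518 -0.270
outer loop
vertex 3.652 1.875 1.52
vertex 4.079 2.539 1.53
vertex 4.133 1.532 3.628
endloop
endfacet
facet normal 0.812 -0.518 -0.269
outer loop
vertex 4.133 1.532 3.628
vertex 4.079 2.539 1.53
vertex 4.56 2.196 3.639
endloop
endfacet
facet normal 0.219 -0.157 0.963
outer loop
vertex 4.133 1.532 3.628
vertex 4.56 2.196 3.639
vertex 3.68 2.289 3.854
endloop
endfacet
facet normal -0.220 0.157 -0.963
outer loop
vertex 4.079 2.539 1.53
vertex 3.2 2.631 1.746
vertex 3.844 3.272 1.703
endloop
endfacet
facet normal 0.929 0.335 -0.157
outer loop
vertex 4.079 2.539 1.53
vertex 3.844 3.272 1.703
vertex 4.56 2.196 3.639
endloop
endfacet
facet normal 0.929 0.335 -0.158
outer loop
vertex 4.56 2.196 3.639
vertex 3.844 3.272 1.703
vertex 4.325 2.93 3.812
endloop
endfacet
facet normal 0.219 -0.157 0.963
outer loop
vertex 4.56 2.196 3.639
vertex 4.325 2.93 3.812
vertex 3.68 2.289 3.854
endloop
endfacet
facet normal -0.744 -0.146 0.652
outer loop
vertex 2.722 -2.039 -2.288
vertex 3.347 -0.39 -1.205
vertex 1.465 -0.802 -3.447
endloop
endfacet
facet normal -0.302 -0.797 -0.523
outer loop
vertex 2.753 -0.55 -4.575
vertex 2.722 -2.039 -2.288
vertex 1.465 -0.802 -3.447
endloop
endfacet
facet normal -0.744 -0.145 0.652
outer loop
vertex 1.465 -0.802 -3.447
vertex 3.347 -0.39 -1.205
vertex 2.091 0.848 -2.364
endloop
endfacet
facet normal -0.596 0.586 -0.549
outer loop
vertex 2.091 0.848 -2.364
vertex 2.753 -0.55 -4.575
vertex 1.465 -0.802 -3.447
endloop
endfacet
facet normal 0.596 -0.586 0.549
outer loop
vertex 2.722 -2.039 -2.288
vertex 4.635 -0.138 -2.333
vertex 3.347 -0.39 -1.205
endloop
endfacet
facet normal -0.303 -0.797 -0.523
outer loop
vertex 4.009 -1.788 -3.416
vertex 2.722 -2.039 -2.288
vertex 2.753 -0.55 -4.575
endloop
endfacet
facet normal 0.596 -0.586 0.549
outer loop
vertex 4.009 -1.788 -3.416
vertex 4.635 -0.138 -2.333
vertex 2.722 -2.039 -2.288
endloop
endfacet
facet normal 0.302 0.797 0.523
outer loop
vertex 3.347 -0.39 -1.205
vertex 4.635 -0.138 -2.333
vertex 2.091 0.848 -2.364
endloop
endfacet
facet normal -0.596 0.586 -0.549
outer loop
vertex 3.378 1.099 -3.492
vertex 2.753 -0.55 -4.575
vertex 2.091 0.848 -2.364
endloop
endfacet
facet normal 0.303 0.797 0.523
outer loop
vertex 2.091 0.848 -2.364
vertex 4.635 -0.138 -2.333
vertex 3.378 1.099 -3.492
endloop
endfacet
facet normal 0.745 0.146 -0.651
outer loop
vertex 3.378 1.099 -3.492
vertex 4.009 -1.788 -3.416
vertex 2.753 -0.55 -4.575
endloop
endfacet
facet normal 0.744 0.146 -0.652
outer loop
vertex 4.635 -0.138 -2.333
vertex 4.009 -1.788 -3.416
vertex 3.378 1.099 -3.492
endloop
endfacet

endsolid


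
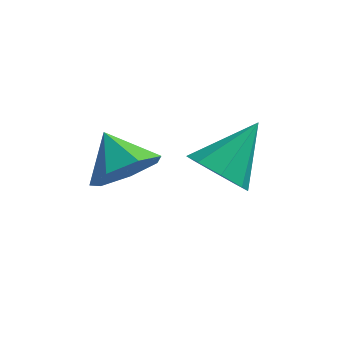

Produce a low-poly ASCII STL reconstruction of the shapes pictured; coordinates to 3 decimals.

solid 
facet normal -0.425 -0.656 -0.624
outer loop
vertex 0.378 -0.268 -2.36
vertex -0.055 -0.726 -1.584
vertex -0.31 0.022 -2.196
endloop
endfacet
facet normal 0.265 0.868 -0.421
outer loop
vertex 0.378 -0.268 -2.36
vertex -0.31 0.022 -2.196
vertex 0.795 0.586 -0.336
endloop
endfacet
facet normal -0.425 -0.656 -0.624
outer loop
vertex -0.31 0.022 -2.196
vertex -0.055 -0.726 -1.584
vertex -0.85 -0.125 -1.674
endloop
endfacet
facet normal -0.337 0.938 -0.084
outer loop
vertex -0.31 0.022 -2.196
vertex -0.85 -0.125 -1.674
vertex 0.795 0.586 -0.336
endloop
endfacet
facet normal -0.426 -0.656 -0.623
outer loop
vertex -0.85 -0.125 -1.674
vertex -0.055 -0.726 -1.584
vertex -0.924 -0.624 -1.098
endloop
endfacet
facet normal -0.639 0.620 0.455
outer loop
vertex -0.85 -0.125 -1.674
vertex -0.924 -0.624 -1.098
vertex 0.795 0.586 -0.336
endloop
endfacet
facet normal -0.426 -0.656 -0.623
outer loop
vertex -0.924 -0.624 -1.098
vertex -0.055 -0.726 -1.584
vertex -0.489 -1.183 -0.807
endloop
endfacet
facet normal -0.461 0.100 0.882
outer loop
vertex -0.924 -0.624 -1.098
vertex -0.489 -1.183 -0.807
vertex 0.795 0.586 -0.336
endloop
endfacet
facet normal -0.425 -0.656 -0.623
outer loop
vertex -0.489 -1.183 -0.807
vertex -0.055 -0.726 -1.584
vertex 0.2 -1.474 -0.971
endloop
endfacet
facet normal 0.091 -0.317 0.944
outer loop
vertex -0.489 -1.183 -0.807
vertex 0.2 -1.474 -0.971
vertex 0.795 0.586 -0.336
endloop
endfacet
facet normal -0.425 -0.656 -0.624
outer loop
vertex 0.2 -1.474 -0.971
vertex -0.055 -0.726 -1.584
vertex 0.739 -1.326 -1.494
endloop
endfacet
facet normal 0.695 -0.387 0.606
outer loop
vertex 0.2 -1.474 -0.971
vertex 0.739 -1.326 -1.494
vertex 0.795 0.586 -0.336
endloop
endfacet
facet normal -0.425 -0.656 -0.624
outer loop
vertex 0.739 -1.326 -1.494
vertex -0.055 -0.726 -1.584
vertex 0.813 -0.827 -2.069
endloop
endfacet
facet normal 0.995 -0.070 0.067
outer loop
vertex 0.739 -1.326 -1.494
vertex 0.813 -0.827 -2.069
vertex 0.795 0.586 -0.336
endloop
endfacet
facet normal -0.425 -0.656 -0.624
outer loop
vertex 0.813 -0.827 -2.069
vertex -0.055 -0.726 -1.584
vertex 0.378 -0.268 -2.36
endloop
endfacet
facet normal 0.818 0.450 -0.358
outer loop
vertex 0.813 -0.827 -2.069
vertex 0.378 -0.268 -2.36
vertex 0.795 0.586 -0.336
endloop
endfacet
facet normal 0.580 -0.585 -0.567
outer loop
vertex -1.53 -3.388 0.896
vertex -1.959 -2.983 0.039
vertex -1.121 -2.657 0.561
endloop
endfacet
facet normal 0.233 0.294 0.927
outer loop
vertex -1.53 -3.388 0.896
vertex -1.121 -2.657 0.561
vertex -2.761 -2.177 0.821
endloop
endfacet
facet normal 0.581 -0.584 -0.567
outer loop
vertex -1.121 -2.657 0.561
vertex -1.959 -2.983 0.039
vertex -1.343 -2.171 -0.167
endloop
endfacet
facet normal 0.316 0.831 0.458
outer loop
vertex -1.121 -2.657 0.561
vertex -1.343 -2.171 -0.167
vertex -2.761 -2.177 0.821
endloop
endfacet
facet normal 0.581 -0.585 -0.566
outer loop
vertex -1.343 -2.171 -0.167
vertex -1.959 -2.983 0.039
vertex -2.029 -2.298 -0.74
endloop
endfacet
facet normal -0.086 0.989 -0.117
outer loop
vertex -1.343 -2.171 -0.167
vertex -2.029 -2.298 -0.74
vertex -2.761 -2.177 0.821
endloop
endfacet
facet normal 0.580 -0.585 -0.567
outer loop
vertex -2.029 -2.298 -0.74
vertex -1.959 -2.983 0.039
vertex -2.663 -2.94 -0.726
endloop
endfacet
facet normal -0.667 0.651 -0.363
outer loop
vertex -2.029 -2.298 -0.74
vertex -2.663 -2.94 -0.726
vertex -2.761 -2.177 0.821
endloop
endfacet
facet normal 0.580 -0.585 -0.567
outer loop
vertex -2.663 -2.94 -0.726
vertex -1.959 -2.983 0.039
vertex -2.767 -3.615 -0.136
endloop
endfacet
facet normal -0.993 0.068 -0.097
outer loop
vertex -2.663 -2.94 -0.726
vertex -2.767 -3.615 -0.136
vertex -2.761 -2.177 0.821
endloop
endfacet
facet normal 0.580 -0.585 -0.567
outer loop
vertex -2.767 -3.615 -0.136
vertex -1.959 -2.983 0.039
vertex -2.263 -3.815 0.586
endloop
endfacet
facet normal -0.817 -0.317 0.482
outer loop
vertex -2.767 -3.615 -0.136
vertex -2.263 -3.815 0.586
vertex -2.761 -2.177 0.821
endloop
endfacet
facet normal 0.580 -0.585 -0.567
outer loop
vertex -2.263 -3.815 0.586
vertex -1.959 -2.983 0.039
vertex -1.53 -3.388 0.896
endloop
endfacet
facet normal -0.270 -0.217 0.938
outer loop
vertex -2.263 -3.815 0.586
vertex -1.53 -3.388 0.896
vertex -2.761 -2.177 0.821
endloop
endfacet

endsolid


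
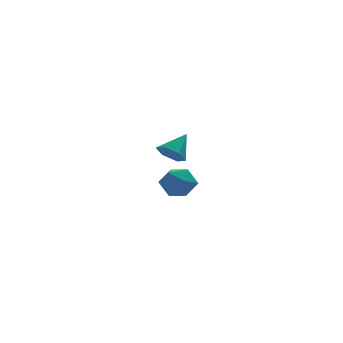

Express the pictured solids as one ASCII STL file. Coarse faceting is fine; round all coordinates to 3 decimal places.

solid 
facet normal -0.634 -0.461 -0.621
outer loop
vertex 2.608 2.884 2.268
vertex 1.96 3.316 2.609
vertex 2.38 3.636 1.943
endloop
endfacet
facet normal 0.926 0.126 -0.357
outer loop
vertex 2.608 2.884 2.268
vertex 2.38 3.636 1.943
vertex 2.96 4.044 3.591
endloop
endfacet
facet normal -0.634 -0.461 -0.621
outer loop
vertex 2.38 3.636 1.943
vertex 1.96 3.316 2.609
vertex 1.732 4.068 2.284
endloop
endfacet
facet normal 0.387 0.854 -0.348
outer loop
vertex 2.38 3.636 1.943
vertex 1.732 4.068 2.284
vertex 2.96 4.044 3.591
endloop
endfacet
facet normal -0.633 -0.461 -0.622
outer loop
vertex 1.732 4.068 2.284
vertex 1.96 3.316 2.609
vertex 1.311 3.748 2.949
endloop
endfacet
facet normal -0.272 0.923 0.272
outer loop
vertex 1.732 4.068 2.284
vertex 1.311 3.748 2.949
vertex 2.96 4.044 3.591
endloop
endfacet
facet normal -0.633 -0.461 -0.622
outer loop
vertex 1.311 3.748 2.949
vertex 1.96 3.316 2.609
vertex 1.539 2.997 3.274
endloop
endfacet
facet normal -0.391 0.263 0.882
outer loop
vertex 1.311 3.748 2.949
vertex 1.539 2.997 3.274
vertex 2.96 4.044 3.591
endloop
endfacet
facet normal -0.633 -0.461 -0.622
outer loop
vertex 1.539 2.997 3.274
vertex 1.96 3.316 2.609
vertex 2.187 2.565 2.934
endloop
endfacet
facet normal 0.148 -0.465 0.873
outer loop
vertex 1.539 2.997 3.274
vertex 2.187 2.565 2.934
vertex 2.96 4.044 3.591
endloop
endfacet
facet normal -0.634 -0.461 -0.621
outer loop
vertex 2.187 2.565 2.934
vertex 1.96 3.316 2.609
vertex 2.608 2.884 2.268
endloop
endfacet
facet normal 0.806 -0.534 0.254
outer loop
vertex 2.187 2.565 2.934
vertex 2.608 2.884 2.268
vertex 2.96 4.044 3.591
endloop
endfacet
facet normal 0.175 0.979 0.103
outer loop
vertex 0.503 -2.256 3.143
vertex 0.465 -2.349 4.094
vertex 1.299 -2.45 3.636
endloop
endfacet
facet normal 0.481 0.727 -0.490
outer loop
vertex 0.503 -2.256 3.143
vertex 1.299 -2.45 3.636
vertex 1.13 -2.897 2.807
endloop
endfacet
facet normal -0.031 0.440 -0.897
outer loop
vertex 0.503 -2.256 3.143
vertex 1.13 -2.897 2.807
vertex 0.191 -3.073 2.753
endloop
endfacet
facet normal -0.652 0.515 -0.557
outer loop
vertex 0.503 -2.256 3.143
vertex 0.191 -3.073 2.753
vertex -0.22 -2.734 3.548
endloop
endfacet
facet normal -0.526 0.848 0.062
outer loop
vertex 0.503 -2.256 3.143
vertex -0.22 -2.734 3.548
vertex 0.465 -2.349 4.094
endloop
endfacet
facet normal 0.931 0.207 -0.301
outer loop
vertex 1.13 -2.897 2.807
vertex 1.299 -2.45 3.636
vertex 1.48 -3.386 3.552
endloop
endfacet
facet normal 0.435 0.615 0.657
outer loop
vertex 1.299 -2.45 3.636
vertex 0.465 -2.349 4.094
vertex 1.069 -3.047 4.347
endloop
endfacet
facet normal -0.698 0.402 0.592
outer loop
vertex 0.465 -2.349 4.094
vertex -0.22 -2.734 3.548
vertex 0.13 -3.223 4.293
endloop
endfacet
facet normal -0.903 -0.138 -0.408
outer loop
vertex -0.22 -2.734 3.548
vertex 0.191 -3.073 2.753
vertex -0.039 -3.67 3.464
endloop
endfacet
facet normal 0.104 -0.258 -0.960
outer loop
vertex 0.191 -3.073 2.753
vertex 1.13 -2.897 2.807
vertex 0.795 -3.771 3.006
endloop
endfacet
facet normal 0.652 -0.515 0.557
outer loop
vertex 0.757 -3.864 3.957
vertex 1.48 -3.386 3.552
vertex 1.069 -3.047 4.347
endloop
endfacet
facet normal 0.031 -0.440 0.897
outer loop
vertex 0.757 -3.864 3.957
vertex 1.069 -3.047 4.347
vertex 0.13 -3.223 4.293
endloop
endfacet
facet normal -0.481 -0.727 0.490
outer loop
vertex 0.757 -3.864 3.957
vertex 0.13 -3.223 4.293
vertex -0.039 -3.67 3.464
endloop
endfacet
facet normal -0.175 -0.979 -0.103
outer loop
vertex 0.757 -3.864 3.957
vertex -0.039 -3.67 3.464
vertex 0.795 -3.771 3.006
endloop
endfacet
facet normal 0.526 -0.848 -0.062
outer loop
vertex 0.757 -3.864 3.957
vertex 0.795 -3.771 3.006
vertex 1.48 -3.386 3.552
endloop
endfacet
facet normal 0.903 0.138 0.408
outer loop
vertex 1.069 -3.047 4.347
vertex 1.48 -3.386 3.552
vertex 1.299 -2.45 3.636
endloop
endfacet
facet normal -0.104 0.258 0.960
outer loop
vertex 0.13 -3.223 4.293
vertex 1.069 -3.047 4.347
vertex 0.465 -2.349 4.094
endloop
endfacet
facet normal -0.931 -0.207 0.301
outer loop
vertex -0.039 -3.67 3.464
vertex 0.13 -3.223 4.293
vertex -0.22 -2.734 3.548
endloop
endfacet
facet normal -0.435 -0.615 -0.657
outer loop
vertex 0.795 -3.771 3.006
vertex -0.039 -3.67 3.464
vertex 0.191 -3.073 2.753
endloop
endfacet
facet normal 0.698 -0.402 -0.592
outer loop
vertex 1.48 -3.386 3.552
vertex 0.795 -3.771 3.006
vertex 1.13 -2.897 2.807
endloop
endfacet

endsolid


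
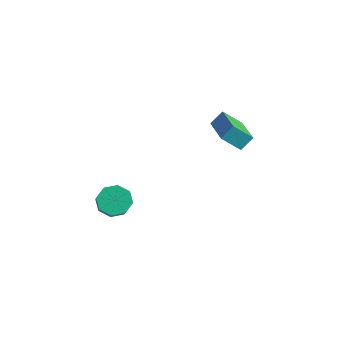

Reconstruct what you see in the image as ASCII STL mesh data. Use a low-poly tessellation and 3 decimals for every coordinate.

solid 
facet normal -0.853 0.475 -0.217
outer loop
vertex -2.648 2.938 -0.204
vertex -2.103 3.579 -0.943
vertex -2.803 2.39 -0.794
endloop
endfacet
facet normal -0.487 -0.572 0.660
outer loop
vertex -1.097 1.441 -0.357
vertex -2.648 2.938 -0.204
vertex -2.803 2.39 -0.794
endloop
endfacet
facet normal -0.853 0.475 -0.219
outer loop
vertex -2.803 2.39 -0.794
vertex -2.103 3.579 -0.943
vertex -2.257 3.031 -1.532
endloop
endfacet
facet normal -0.188 -0.669 -0.720
outer loop
vertex -2.257 3.031 -1.532
vertex -1.097 1.441 -0.357
vertex -2.803 2.39 -0.794
endloop
endfacet
facet normal 0.188 0.669 0.719
outer loop
vertex -2.648 2.938 -0.204
vertex -0.397 2.63 -0.506
vertex -2.103 3.579 -0.943
endloop
endfacet
facet normal -0.487 -0.572 0.660
outer loop
vertex -0.943 1.989 0.232
vertex -2.648 2.938 -0.204
vertex -1.097 1.441 -0.357
endloop
endfacet
facet normal 0.188 0.668 0.720
outer loop
vertex -0.943 1.989 0.232
vertex -0.397 2.63 -0.506
vertex -2.648 2.938 -0.204
endloop
endfacet
facet normal 0.487 0.572 -0.660
outer loop
vertex -2.103 3.579 -0.943
vertex -0.397 2.63 -0.506
vertex -2.257 3.031 -1.532
endloop
endfacet
facet normal -0.188 -0.669 -0.719
outer loop
vertex -0.552 2.082 -1.096
vertex -1.097 1.441 -0.357
vertex -2.257 3.031 -1.532
endloop
endfacet
facet normal 0.487 0.572 -0.660
outer loop
vertex -2.257 3.031 -1.532
vertex -0.397 2.63 -0.506
vertex -0.552 2.082 -1.096
endloop
endfacet
facet normal 0.853 -0.474 0.218
outer loop
vertex -0.552 2.082 -1.096
vertex -0.943 1.989 0.232
vertex -1.097 1.441 -0.357
endloop
endfacet
facet normal 0.852 -0.475 0.218
outer loop
vertex -0.397 2.63 -0.506
vertex -0.943 1.989 0.232
vertex -0.552 2.082 -1.096
endloop
endfacet
facet normal -0.595 0.429 -0.680
outer loop
vertex -3.372 -2.729 -4.649
vertex -3.691 -2.287 -4.091
vertex -3.084 -2.212 -4.575
endloop
endfacet
facet normal 0.642 -0.254 -0.723
outer loop
vertex -3.372 -2.729 -4.649
vertex -3.084 -2.212 -4.575
vertex -2.67 -3.235 -3.847
endloop
endfacet
facet normal 0.642 -0.254 -0.723
outer loop
vertex -2.67 -3.235 -3.847
vertex -3.084 -2.212 -4.575
vertex -2.382 -2.718 -3.773
endloop
endfacet
facet normal 0.595 -0.429 0.680
outer loop
vertex -2.67 -3.235 -3.847
vertex -2.382 -2.718 -3.773
vertex -2.989 -2.793 -3.289
endloop
endfacet
facet normal -0.595 0.429 -0.680
outer loop
vertex -3.084 -2.212 -4.575
vertex -3.691 -2.287 -4.091
vertex -3.151 -1.738 -4.217
endloop
endfacet
facet normal 0.796 0.433 -0.424
outer loop
vertex -3.084 -2.212 -4.575
vertex -3.151 -1.738 -4.217
vertex -2.382 -2.718 -3.773
endloop
endfacet
facet normal 0.796 0.433 -0.424
outer loop
vertex -2.382 -2.718 -3.773
vertex -3.151 -1.738 -4.217
vertex -2.449 -2.244 -3.415
endloop
endfacet
facet normal 0.595 -0.429 0.680
outer loop
vertex -2.382 -2.718 -3.773
vertex -2.449 -2.244 -3.415
vertex -2.989 -2.793 -3.289
endloop
endfacet
facet normal -0.594 0.428 -0.681
outer loop
vertex -3.151 -1.738 -4.217
vertex -3.691 -2.287 -4.091
vertex -3.535 -1.586 -3.786
endloop
endfacet
facet normal 0.483 0.867 0.124
outer loop
vertex -3.151 -1.738 -4.217
vertex -3.535 -1.586 -3.786
vertex -2.449 -2.244 -3.415
endloop
endfacet
facet normal 0.483 0.867 0.124
outer loop
vertex -2.449 -2.244 -3.415
vertex -3.535 -1.586 -3.786
vertex -2.833 -2.092 -2.984
endloop
endfacet
facet normal 0.594 -0.428 0.681
outer loop
vertex -2.449 -2.244 -3.415
vertex -2.833 -2.092 -2.984
vertex -2.989 -2.793 -3.289
endloop
endfacet
facet normal -0.596 0.428 -0.680
outer loop
vertex -3.535 -1.586 -3.786
vertex -3.691 -2.287 -4.091
vertex -4.01 -1.845 -3.533
endloop
endfacet
facet normal -0.113 0.793 0.599
outer loop
vertex -3.535 -1.586 -3.786
vertex -4.01 -1.845 -3.533
vertex -2.833 -2.092 -2.984
endloop
endfacet
facet normal -0.113 0.793 0.599
outer loop
vertex -2.833 -2.092 -2.984
vertex -4.01 -1.845 -3.533
vertex -3.308 -2.351 -2.731
endloop
endfacet
facet normal 0.596 -0.428 0.680
outer loop
vertex -2.833 -2.092 -2.984
vertex -3.308 -2.351 -2.731
vertex -2.989 -2.793 -3.289
endloop
endfacet
facet normal -0.595 0.429 -0.680
outer loop
vertex -4.01 -1.845 -3.533
vertex -3.691 -2.287 -4.091
vertex -4.298 -2.362 -3.607
endloop
endfacet
facet normal -0.642 0.254 0.723
outer loop
vertex -4.01 -1.845 -3.533
vertex -4.298 -2.362 -3.607
vertex -3.308 -2.351 -2.731
endloop
endfacet
facet normal -0.642 0.254 0.723
outer loop
vertex -3.308 -2.351 -2.731
vertex -4.298 -2.362 -3.607
vertex -3.596 -2.868 -2.805
endloop
endfacet
facet normal 0.595 -0.429 0.680
outer loop
vertex -3.308 -2.351 -2.731
vertex -3.596 -2.868 -2.805
vertex -2.989 -2.793 -3.289
endloop
endfacet
facet normal -0.595 0.429 -0.680
outer loop
vertex -4.298 -2.362 -3.607
vertex -3.691 -2.287 -4.091
vertex -4.231 -2.836 -3.965
endloop
endfacet
facet normal -0.796 -0.433 0.424
outer loop
vertex -4.298 -2.362 -3.607
vertex -4.231 -2.836 -3.965
vertex -3.596 -2.868 -2.805
endloop
endfacet
facet normal -0.796 -0.433 0.424
outer loop
vertex -3.596 -2.868 -2.805
vertex -4.231 -2.836 -3.965
vertex -3.529 -3.342 -3.163
endloop
endfacet
facet normal 0.595 -0.429 0.680
outer loop
vertex -3.596 -2.868 -2.805
vertex -3.529 -3.342 -3.163
vertex -2.989 -2.793 -3.289
endloop
endfacet
facet normal -0.594 0.428 -0.681
outer loop
vertex -4.231 -2.836 -3.965
vertex -3.691 -2.287 -4.091
vertex -3.847 -2.988 -4.396
endloop
endfacet
facet normal -0.483 -0.867 -0.124
outer loop
vertex -4.231 -2.836 -3.965
vertex -3.847 -2.988 -4.396
vertex -3.529 -3.342 -3.163
endloop
endfacet
facet normal -0.483 -0.867 -0.124
outer loop
vertex -3.529 -3.342 -3.163
vertex -3.847 -2.988 -4.396
vertex -3.145 -3.494 -3.594
endloop
endfacet
facet normal 0.594 -0.428 0.681
outer loop
vertex -3.529 -3.342 -3.163
vertex -3.145 -3.494 -3.594
vertex -2.989 -2.793 -3.289
endloop
endfacet
facet normal -0.596 0.428 -0.680
outer loop
vertex -3.847 -2.988 -4.396
vertex -3.691 -2.287 -4.091
vertex -3.372 -2.729 -4.649
endloop
endfacet
facet normal 0.113 -0.793 -0.599
outer loop
vertex -3.847 -2.988 -4.396
vertex -3.372 -2.729 -4.649
vertex -3.145 -3.494 -3.594
endloop
endfacet
facet normal 0.113 -0.793 -0.599
outer loop
vertex -3.145 -3.494 -3.594
vertex -3.372 -2.729 -4.649
vertex -2.67 -3.235 -3.847
endloop
endfacet
facet normal 0.596 -0.428 0.680
outer loop
vertex -3.145 -3.494 -3.594
vertex -2.67 -3.235 -3.847
vertex -2.989 -2.793 -3.289
endloop
endfacet

endsolid


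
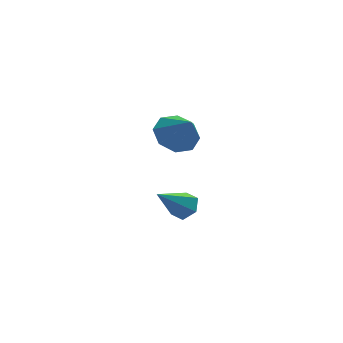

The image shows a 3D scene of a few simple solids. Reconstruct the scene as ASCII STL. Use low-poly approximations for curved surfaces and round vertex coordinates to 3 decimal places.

solid 
facet normal 0.658 0.338 -0.673
outer loop
vertex -0.035 2.622 -2.594
vertex -0.583 2.714 -3.083
vertex -0.398 3.266 -2.625
endloop
endfacet
facet normal 0.340 0.236 0.910
outer loop
vertex -0.035 2.622 -2.594
vertex -0.398 3.266 -2.625
vertex -1.877 2.046 -1.757
endloop
endfacet
facet normal 0.657 0.339 -0.674
outer loop
vertex -0.398 3.266 -2.625
vertex -0.583 2.714 -3.083
vertex -0.947 3.358 -3.114
endloop
endfacet
facet normal -0.337 0.782 0.525
outer loop
vertex -0.398 3.266 -2.625
vertex -0.947 3.358 -3.114
vertex -1.877 2.046 -1.757
endloop
endfacet
facet normal 0.657 0.339 -0.673
outer loop
vertex -0.947 3.358 -3.114
vertex -0.583 2.714 -3.083
vertex -1.131 2.807 -3.571
endloop
endfacet
facet normal -0.880 0.441 -0.177
outer loop
vertex -0.947 3.358 -3.114
vertex -1.131 2.807 -3.571
vertex -1.877 2.046 -1.757
endloop
endfacet
facet normal 0.657 0.340 -0.673
outer loop
vertex -1.131 2.807 -3.571
vertex -0.583 2.714 -3.083
vertex -0.767 2.163 -3.541
endloop
endfacet
facet normal -0.747 -0.445 -0.494
outer loop
vertex -1.131 2.807 -3.571
vertex -0.767 2.163 -3.541
vertex -1.877 2.046 -1.757
endloop
endfacet
facet normal 0.657 0.340 -0.673
outer loop
vertex -0.767 2.163 -3.541
vertex -0.583 2.714 -3.083
vertex -0.219 2.071 -3.052
endloop
endfacet
facet normal -0.070 -0.992 -0.108
outer loop
vertex -0.767 2.163 -3.541
vertex -0.219 2.071 -3.052
vertex -1.877 2.046 -1.757
endloop
endfacet
facet normal 0.657 0.340 -0.673
outer loop
vertex -0.219 2.071 -3.052
vertex -0.583 2.714 -3.083
vertex -0.035 2.622 -2.594
endloop
endfacet
facet normal 0.473 -0.651 0.593
outer loop
vertex -0.219 2.071 -3.052
vertex -0.035 2.622 -2.594
vertex -1.877 2.046 -1.757
endloop
endfacet
facet normal -0.296 0.575 -0.763
outer loop
vertex -0.641 0.834 1.477
vertex -1.177 1.424 2.13
vertex -0.215 1.432 1.763
endloop
endfacet
facet normal 0.822 -0.569 -0.035
outer loop
vertex -0.641 0.834 1.477
vertex -0.215 1.432 1.763
vertex -0.743 0.576 3.25
endloop
endfacet
facet normal -0.295 0.577 -0.762
outer loop
vertex -0.215 1.432 1.763
vertex -1.177 1.424 2.13
vertex -0.352 2.025 2.265
endloop
endfacet
facet normal 0.949 -0.044 0.311
outer loop
vertex -0.215 1.432 1.763
vertex -0.352 2.025 2.265
vertex -0.743 0.576 3.25
endloop
endfacet
facet normal -0.295 0.577 -0.762
outer loop
vertex -0.352 2.025 2.265
vertex -1.177 1.424 2.13
vertex -0.972 2.265 2.687
endloop
endfacet
facet normal 0.615 0.323 0.719
outer loop
vertex -0.352 2.025 2.265
vertex -0.972 2.265 2.687
vertex -0.743 0.576 3.25
endloop
endfacet
facet normal -0.295 0.577 -0.762
outer loop
vertex -0.972 2.265 2.687
vertex -1.177 1.424 2.13
vertex -1.713 2.013 2.783
endloop
endfacet
facet normal 0.015 0.318 0.948
outer loop
vertex -0.972 2.265 2.687
vertex -1.713 2.013 2.783
vertex -0.743 0.576 3.25
endloop
endfacet
facet normal -0.296 0.576 -0.762
outer loop
vertex -1.713 2.013 2.783
vertex -1.177 1.424 2.13
vertex -2.14 1.415 2.497
endloop
endfacet
facet normal -0.500 -0.056 0.864
outer loop
vertex -1.713 2.013 2.783
vertex -2.14 1.415 2.497
vertex -0.743 0.576 3.25
endloop
endfacet
facet normal -0.296 0.577 -0.761
outer loop
vertex -2.14 1.415 2.497
vertex -1.177 1.424 2.13
vertex -2.003 0.823 1.995
endloop
endfacet
facet normal -0.628 -0.583 0.516
outer loop
vertex -2.14 1.415 2.497
vertex -2.003 0.823 1.995
vertex -0.743 0.576 3.25
endloop
endfacet
facet normal -0.295 0.576 -0.762
outer loop
vertex -2.003 0.823 1.995
vertex -1.177 1.424 2.13
vertex -1.382 0.582 1.573
endloop
endfacet
facet normal -0.295 -0.949 0.109
outer loop
vertex -2.003 0.823 1.995
vertex -1.382 0.582 1.573
vertex -0.743 0.576 3.25
endloop
endfacet
facet normal -0.295 0.576 -0.762
outer loop
vertex -1.382 0.582 1.573
vertex -1.177 1.424 2.13
vertex -0.641 0.834 1.477
endloop
endfacet
facet normal 0.306 -0.945 -0.120
outer loop
vertex -1.382 0.582 1.573
vertex -0.641 0.834 1.477
vertex -0.743 0.576 3.25
endloop
endfacet

endsolid


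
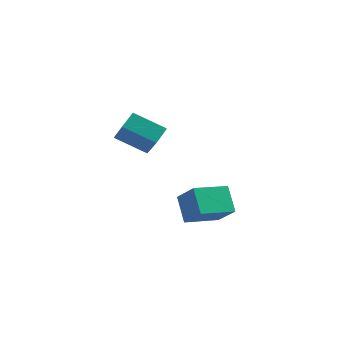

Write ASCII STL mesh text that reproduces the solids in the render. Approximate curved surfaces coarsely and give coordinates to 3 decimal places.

solid 
facet normal -0.672 -0.716 0.190
outer loop
vertex 0.301 0.377 -2.425
vertex -0.613 0.96 -3.462
vertex 0.891 -0.435 -3.401
endloop
endfacet
facet normal 0.609 -0.388 0.691
outer loop
vertex 2.013 0.76 -3.718
vertex 0.301 0.377 -2.425
vertex 0.891 -0.435 -3.401
endloop
endfacet
facet normal -0.672 -0.716 0.190
outer loop
vertex 0.891 -0.435 -3.401
vertex -0.613 0.96 -3.462
vertex -0.023 0.148 -4.438
endloop
endfacet
facet normal 0.421 -0.580 -0.697
outer loop
vertex -0.023 0.148 -4.438
vertex 2.013 0.76 -3.718
vertex 0.891 -0.435 -3.401
endloop
endfacet
facet normal -0.421 0.580 0.697
outer loop
vertex 0.301 0.377 -2.425
vertex 0.509 2.155 -3.779
vertex -0.613 0.96 -3.462
endloop
endfacet
facet normal 0.609 -0.388 0.691
outer loop
vertex 1.423 1.572 -2.742
vertex 0.301 0.377 -2.425
vertex 2.013 0.76 -3.718
endloop
endfacet
facet normal -0.421 0.580 0.697
outer loop
vertex 1.423 1.572 -2.742
vertex 0.509 2.155 -3.779
vertex 0.301 0.377 -2.425
endloop
endfacet
facet normal -0.609 0.388 -0.691
outer loop
vertex -0.613 0.96 -3.462
vertex 0.509 2.155 -3.779
vertex -0.023 0.148 -4.438
endloop
endfacet
facet normal 0.421 -0.580 -0.697
outer loop
vertex 1.099 1.343 -4.755
vertex 2.013 0.76 -3.718
vertex -0.023 0.148 -4.438
endloop
endfacet
facet normal -0.609 0.388 -0.691
outer loop
vertex -0.023 0.148 -4.438
vertex 0.509 2.155 -3.779
vertex 1.099 1.343 -4.755
endloop
endfacet
facet normal 0.672 0.716 -0.190
outer loop
vertex 1.099 1.343 -4.755
vertex 1.423 1.572 -2.742
vertex 2.013 0.76 -3.718
endloop
endfacet
facet normal 0.672 0.716 -0.190
outer loop
vertex 0.509 2.155 -3.779
vertex 1.423 1.572 -2.742
vertex 1.099 1.343 -4.755
endloop
endfacet
facet normal -0.883 -0.080 0.463
outer loop
vertex -2.136 -1.427 1.705
vertex -1.944 -0.697 2.196
vertex -2.928 -0.33 0.385
endloop
endfacet
facet normal -0.213 -0.810 -0.546
outer loop
vertex -1.516 -0.203 -0.356
vertex -2.136 -1.427 1.705
vertex -2.928 -0.33 0.385
endloop
endfacet
facet normal -0.883 -0.080 0.463
outer loop
vertex -2.928 -0.33 0.385
vertex -1.944 -0.697 2.196
vertex -2.736 0.399 0.876
endloop
endfacet
facet normal -0.419 0.581 -0.698
outer loop
vertex -2.736 0.399 0.876
vertex -1.516 -0.203 -0.356
vertex -2.928 -0.33 0.385
endloop
endfacet
facet normal 0.419 -0.580 0.699
outer loop
vertex -2.136 -1.427 1.705
vertex -0.532 -0.57 1.455
vertex -1.944 -0.697 2.196
endloop
endfacet
facet normal -0.213 -0.811 -0.545
outer loop
vertex -0.724 -1.299 0.964
vertex -2.136 -1.427 1.705
vertex -1.516 -0.203 -0.356
endloop
endfacet
facet normal 0.419 -0.581 0.698
outer loop
vertex -0.724 -1.299 0.964
vertex -0.532 -0.57 1.455
vertex -2.136 -1.427 1.705
endloop
endfacet
facet normal 0.213 0.811 0.545
outer loop
vertex -1.944 -0.697 2.196
vertex -0.532 -0.57 1.455
vertex -2.736 0.399 0.876
endloop
endfacet
facet normal -0.419 0.580 -0.698
outer loop
vertex -1.324 0.527 0.135
vertex -1.516 -0.203 -0.356
vertex -2.736 0.399 0.876
endloop
endfacet
facet normal 0.213 0.810 0.546
outer loop
vertex -2.736 0.399 0.876
vertex -0.532 -0.57 1.455
vertex -1.324 0.527 0.135
endloop
endfacet
facet normal 0.883 0.080 -0.463
outer loop
vertex -1.324 0.527 0.135
vertex -0.724 -1.299 0.964
vertex -1.516 -0.203 -0.356
endloop
endfacet
facet normal 0.883 0.080 -0.463
outer loop
vertex -0.532 -0.57 1.455
vertex -0.724 -1.299 0.964
vertex -1.324 0.527 0.135
endloop
endfacet

endsolid


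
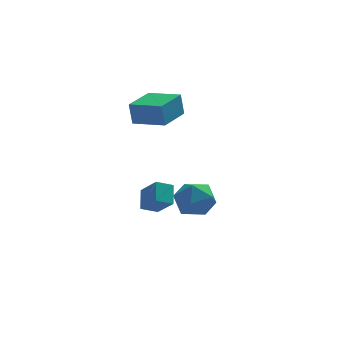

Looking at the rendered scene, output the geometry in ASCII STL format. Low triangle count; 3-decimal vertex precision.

solid 
facet normal -0.889 -0.231 0.395
outer loop
vertex -1.834 -1.663 -0.198
vertex -1.728 -0.689 0.61
vertex -2.513 -0.759 -1.199
endloop
endfacet
facet normal -0.084 -0.767 -0.636
outer loop
vertex -1.632 -0.531 -1.59
vertex -1.834 -1.663 -0.198
vertex -2.513 -0.759 -1.199
endloop
endfacet
facet normal -0.889 -0.231 0.395
outer loop
vertex -2.513 -0.759 -1.199
vertex -1.728 -0.689 0.61
vertex -2.407 0.215 -0.391
endloop
endfacet
facet normal -0.449 0.599 -0.663
outer loop
vertex -2.407 0.215 -0.391
vertex -1.632 -0.531 -1.59
vertex -2.513 -0.759 -1.199
endloop
endfacet
facet normal 0.449 -0.599 0.663
outer loop
vertex -1.834 -1.663 -0.198
vertex -0.847 -0.461 0.219
vertex -1.728 -0.689 0.61
endloop
endfacet
facet normal -0.084 -0.767 -0.636
outer loop
vertex -0.953 -1.435 -0.589
vertex -1.834 -1.663 -0.198
vertex -1.632 -0.531 -1.59
endloop
endfacet
facet normal 0.449 -0.599 0.663
outer loop
vertex -0.953 -1.435 -0.589
vertex -0.847 -0.461 0.219
vertex -1.834 -1.663 -0.198
endloop
endfacet
facet normal 0.084 0.767 0.636
outer loop
vertex -1.728 -0.689 0.61
vertex -0.847 -0.461 0.219
vertex -2.407 0.215 -0.391
endloop
endfacet
facet normal -0.449 0.599 -0.663
outer loop
vertex -1.526 0.443 -0.782
vertex -1.632 -0.531 -1.59
vertex -2.407 0.215 -0.391
endloop
endfacet
facet normal 0.084 0.767 0.636
outer loop
vertex -2.407 0.215 -0.391
vertex -0.847 -0.461 0.219
vertex -1.526 0.443 -0.782
endloop
endfacet
facet normal 0.889 0.231 -0.395
outer loop
vertex -1.526 0.443 -0.782
vertex -0.953 -1.435 -0.589
vertex -1.632 -0.531 -1.59
endloop
endfacet
facet normal 0.889 0.231 -0.395
outer loop
vertex -0.847 -0.461 0.219
vertex -0.953 -1.435 -0.589
vertex -1.526 0.443 -0.782
endloop
endfacet
facet normal 0.061 0.387 0.920
outer loop
vertex 0.149 3.589 -1.77
vertex 0.441 2.451 -1.31
vertex 1.356 3.228 -1.698
endloop
endfacet
facet normal 0.236 0.873 0.427
outer loop
vertex 0.149 3.589 -1.77
vertex 1.356 3.228 -1.698
vertex 0.94 3.84 -2.72
endloop
endfacet
facet normal -0.319 0.948 -0.016
outer loop
vertex 0.149 3.589 -1.77
vertex 0.94 3.84 -2.72
vertex -0.232 3.441 -2.963
endloop
endfacet
facet normal -0.837 0.508 0.204
outer loop
vertex 0.149 3.589 -1.77
vertex -0.232 3.441 -2.963
vertex -0.541 2.582 -2.092
endloop
endfacet
facet normal -0.601 0.162 0.782
outer loop
vertex 0.149 3.589 -1.77
vertex -0.541 2.582 -2.092
vertex 0.441 2.451 -1.31
endloop
endfacet
facet normal 0.785 0.618 0.050
outer loop
vertex 0.94 3.84 -2.72
vertex 1.356 3.228 -1.698
vertex 1.721 2.858 -2.848
endloop
endfacet
facet normal 0.503 -0.169 0.847
outer loop
vertex 1.356 3.228 -1.698
vertex 0.441 2.451 -1.31
vertex 1.412 1.999 -1.977
endloop
endfacet
facet normal -0.569 -0.534 0.625
outer loop
vertex 0.441 2.451 -1.31
vertex -0.541 2.582 -2.092
vertex 0.24 1.6 -2.22
endloop
endfacet
facet normal -0.950 0.027 -0.310
outer loop
vertex -0.541 2.582 -2.092
vertex -0.232 3.441 -2.963
vertex -0.176 2.212 -3.242
endloop
endfacet
facet normal -0.113 0.738 -0.665
outer loop
vertex -0.232 3.441 -2.963
vertex 0.94 3.84 -2.72
vertex 0.739 2.989 -3.63
endloop
endfacet
facet normal 0.837 -0.508 -0.204
outer loop
vertex 1.031 1.851 -3.17
vertex 1.721 2.858 -2.848
vertex 1.412 1.999 -1.977
endloop
endfacet
facet normal 0.319 -0.948 0.016
outer loop
vertex 1.031 1.851 -3.17
vertex 1.412 1.999 -1.977
vertex 0.24 1.6 -2.22
endloop
endfacet
facet normal -0.236 -0.873 -0.427
outer loop
vertex 1.031 1.851 -3.17
vertex 0.24 1.6 -2.22
vertex -0.176 2.212 -3.242
endloop
endfacet
facet normal -0.061 -0.387 -0.920
outer loop
vertex 1.031 1.851 -3.17
vertex -0.176 2.212 -3.242
vertex 0.739 2.989 -3.63
endloop
endfacet
facet normal 0.601 -0.162 -0.782
outer loop
vertex 1.031 1.851 -3.17
vertex 0.739 2.989 -3.63
vertex 1.721 2.858 -2.848
endloop
endfacet
facet normal 0.950 -0.027 0.310
outer loop
vertex 1.412 1.999 -1.977
vertex 1.721 2.858 -2.848
vertex 1.356 3.228 -1.698
endloop
endfacet
facet normal 0.113 -0.738 0.665
outer loop
vertex 0.24 1.6 -2.22
vertex 1.412 1.999 -1.977
vertex 0.441 2.451 -1.31
endloop
endfacet
facet normal -0.785 -0.618 -0.050
outer loop
vertex -0.176 2.212 -3.242
vertex 0.24 1.6 -2.22
vertex -0.541 2.582 -2.092
endloop
endfacet
facet normal -0.503 0.169 -0.847
outer loop
vertex 0.739 2.989 -3.63
vertex -0.176 2.212 -3.242
vertex -0.232 3.441 -2.963
endloop
endfacet
facet normal 0.569 0.534 -0.625
outer loop
vertex 1.721 2.858 -2.848
vertex 0.739 2.989 -3.63
vertex 0.94 3.84 -2.72
endloop
endfacet
facet normal -0.562 -0.827 -0.024
outer loop
vertex -1.225 1.686 4.759
vertex -2.769 2.743 4.499
vertex -1.057 1.61 3.452
endloop
endfacet
facet normal 0.817 -0.559 0.138
outer loop
vertex 0.089 3.297 3.501
vertex -1.225 1.686 4.759
vertex -1.057 1.61 3.452
endloop
endfacet
facet normal -0.562 -0.827 -0.024
outer loop
vertex -1.057 1.61 3.452
vertex -2.769 2.743 4.499
vertex -2.602 2.667 3.192
endloop
endfacet
facet normal 0.127 -0.058 -0.990
outer loop
vertex -2.602 2.667 3.192
vertex 0.089 3.297 3.501
vertex -1.057 1.61 3.452
endloop
endfacet
facet normal -0.127 0.058 0.990
outer loop
vertex -1.225 1.686 4.759
vertex -1.623 4.43 4.548
vertex -2.769 2.743 4.499
endloop
endfacet
facet normal 0.817 -0.560 0.137
outer loop
vertex -0.078 3.373 4.808
vertex -1.225 1.686 4.759
vertex 0.089 3.297 3.501
endloop
endfacet
facet normal -0.127 0.058 0.990
outer loop
vertex -0.078 3.373 4.808
vertex -1.623 4.43 4.548
vertex -1.225 1.686 4.759
endloop
endfacet
facet normal -0.818 0.559 -0.137
outer loop
vertex -2.769 2.743 4.499
vertex -1.623 4.43 4.548
vertex -2.602 2.667 3.192
endloop
endfacet
facet normal 0.127 -0.058 -0.990
outer loop
vertex -1.455 4.354 3.241
vertex 0.089 3.297 3.501
vertex -2.602 2.667 3.192
endloop
endfacet
facet normal -0.817 0.560 -0.138
outer loop
vertex -2.602 2.667 3.192
vertex -1.623 4.43 4.548
vertex -1.455 4.354 3.241
endloop
endfacet
facet normal 0.562 0.827 0.024
outer loop
vertex -1.455 4.354 3.241
vertex -0.078 3.373 4.808
vertex 0.089 3.297 3.501
endloop
endfacet
facet normal 0.562 0.827 0.024
outer loop
vertex -1.623 4.43 4.548
vertex -0.078 3.373 4.808
vertex -1.455 4.354 3.241
endloop
endfacet

endsolid
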